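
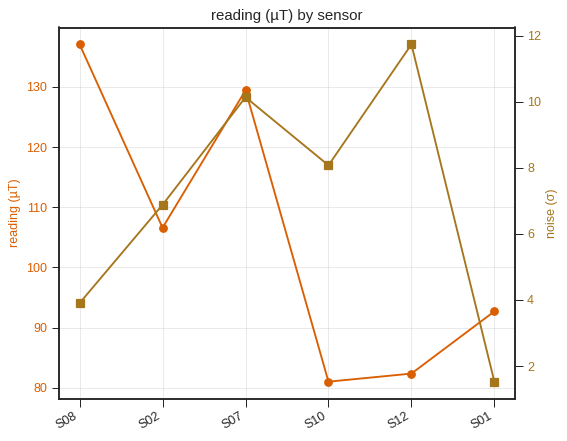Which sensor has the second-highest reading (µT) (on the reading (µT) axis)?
S07

Top 3 (on the reading (µT) axis): S08 ≈ 135, S07 ≈ 130, S02 ≈ 105.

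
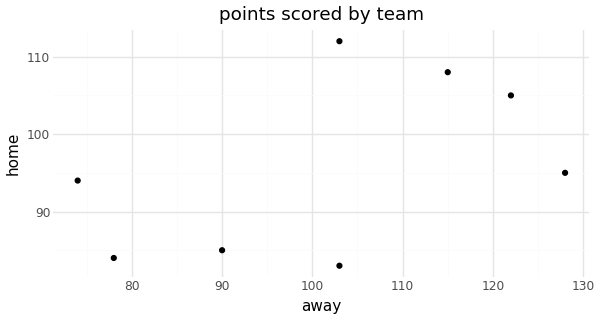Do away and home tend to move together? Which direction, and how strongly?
positive, moderate

Points are positively correlated; moderate (|r| ≈ 0.5).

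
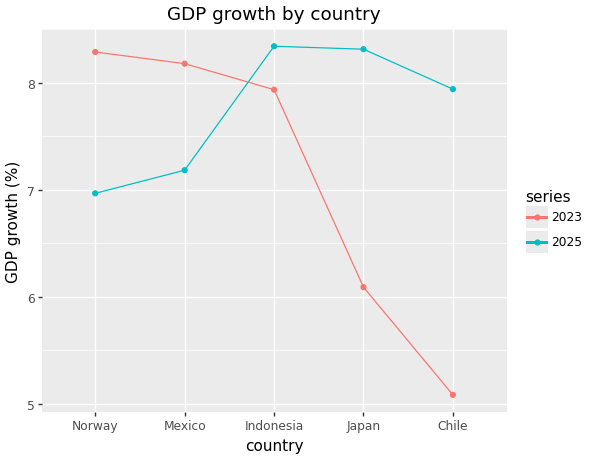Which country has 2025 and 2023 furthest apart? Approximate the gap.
Chile: 2025 ≈ 8.0, 2023 ≈ 5.0 → gap ≈ 3.0. Next-largest (Japan) is only ≈ 2.5.

Chile, ≈ 3.0 %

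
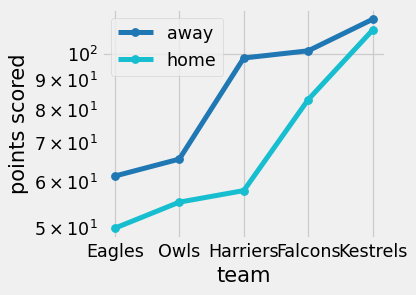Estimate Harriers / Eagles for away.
Harriers ≈ 100, Eagles ≈ 60; 100/60 ≈ 1.67.

≈ 1.67×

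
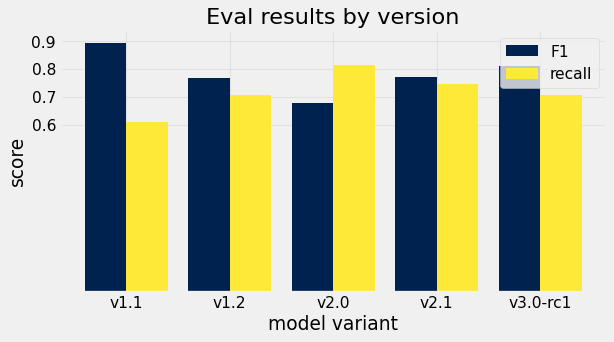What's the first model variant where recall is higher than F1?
v1.2: recall ≈ 0.7 vs F1 ≈ 0.8 (not yet); v2.0: recall ≈ 0.8 vs F1 ≈ 0.7 (first crossover).

v2.0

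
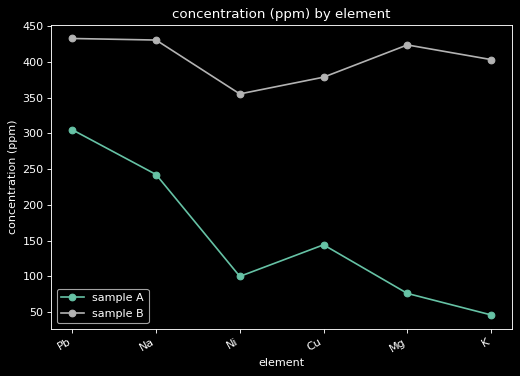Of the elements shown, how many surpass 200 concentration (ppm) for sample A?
Above 200: Pb, Na.

2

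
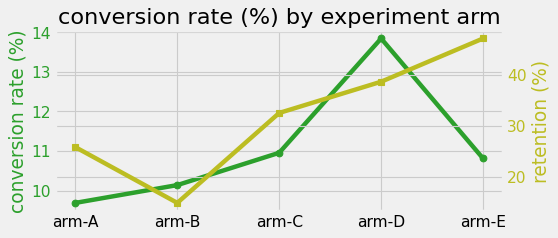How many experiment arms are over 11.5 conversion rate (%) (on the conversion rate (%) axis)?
Above 11.5: arm-D.

1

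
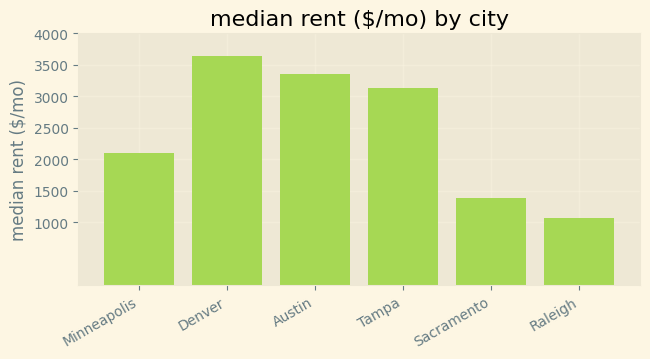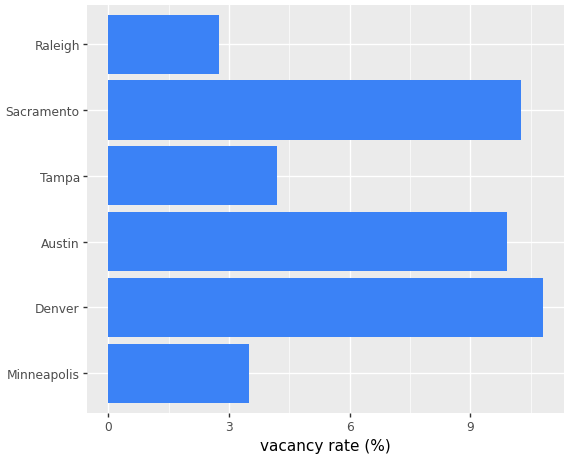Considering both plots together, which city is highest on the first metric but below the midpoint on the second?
Chart 2 median vacancy rate (%) ≈ 7; below-median cities: Minneapolis, Tampa, Raleigh. Among those, Tampa has the highest median rent ($/mo) (≈ 3000).

Tampa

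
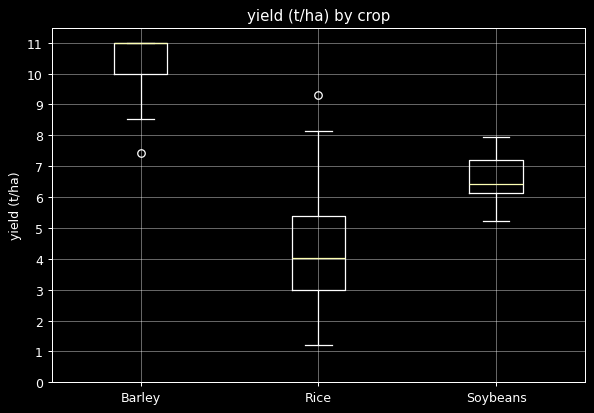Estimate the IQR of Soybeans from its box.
≈ 1

Q3 ≈ 7, Q1 ≈ 6; IQR ≈ 1.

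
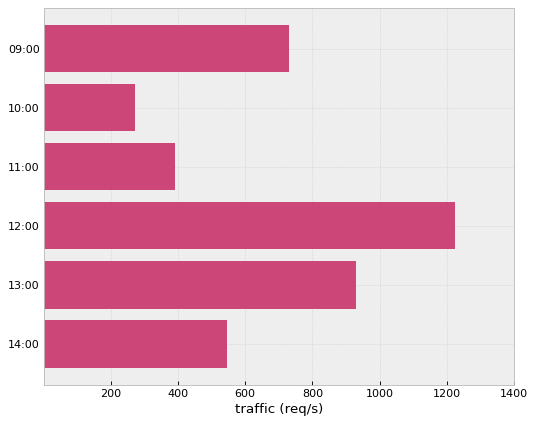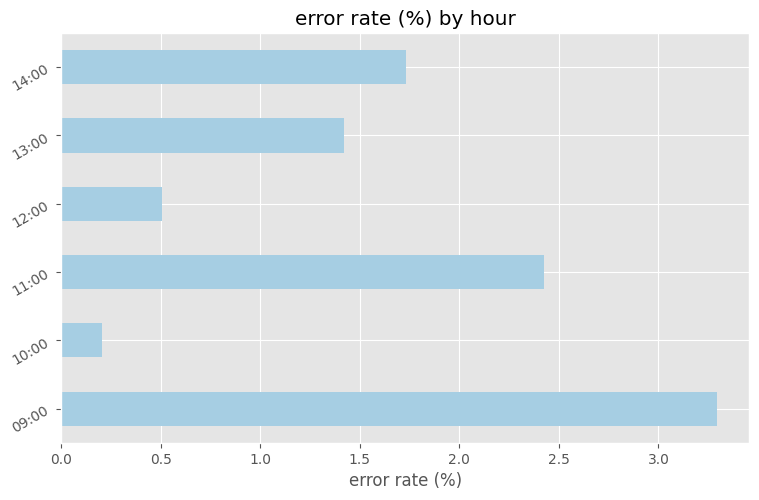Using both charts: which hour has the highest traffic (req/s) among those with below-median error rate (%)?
Chart 2 median error rate (%) ≈ 1.5; below-median hours: 10:00, 12:00, 13:00. Among those, 12:00 has the highest traffic (req/s) (≈ 1200).

12:00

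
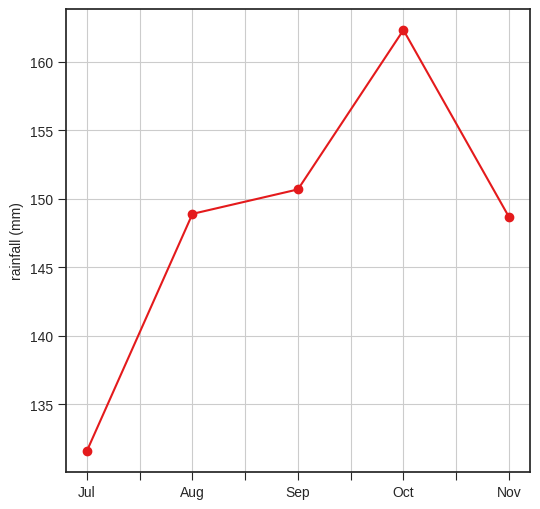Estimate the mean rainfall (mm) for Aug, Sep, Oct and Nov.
≈ 152

(150 + 150 + 160 + 150) / 4 ≈ 152.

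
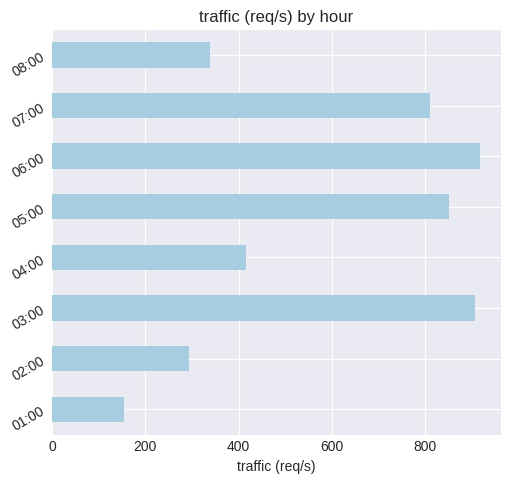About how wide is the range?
≈ 700

Max 06:00 ≈ 900, min 01:00 ≈ 200; range ≈ 700.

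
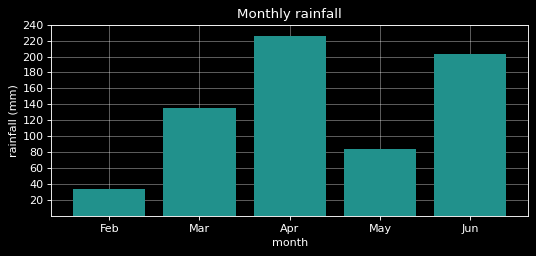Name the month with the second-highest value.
Top 3: Apr ≈ 220, Jun ≈ 200, Mar ≈ 140.

Jun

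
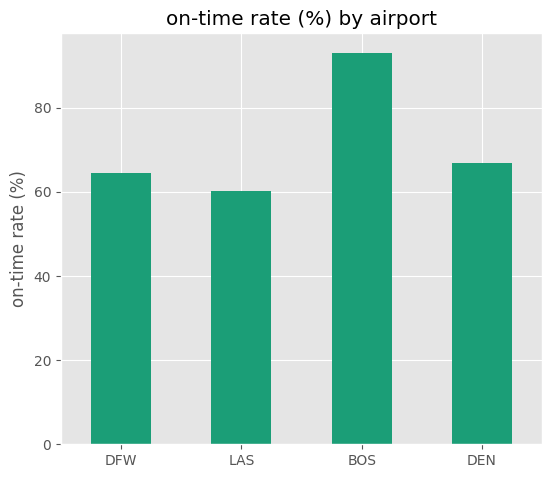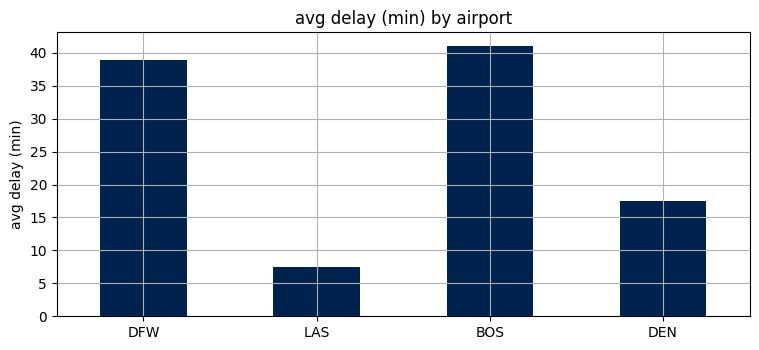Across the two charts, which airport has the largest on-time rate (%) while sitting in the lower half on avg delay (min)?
Chart 2 median avg delay (min) ≈ 30; below-median airports: LAS, DEN. Among those, DEN has the highest on-time rate (%) (≈ 70).

DEN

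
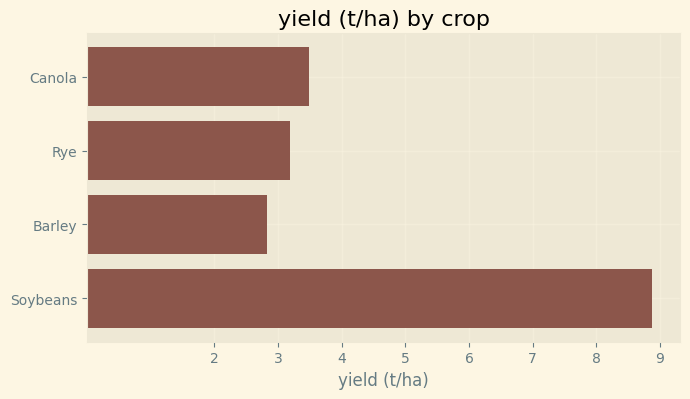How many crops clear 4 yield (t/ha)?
Above 4: Soybeans.

1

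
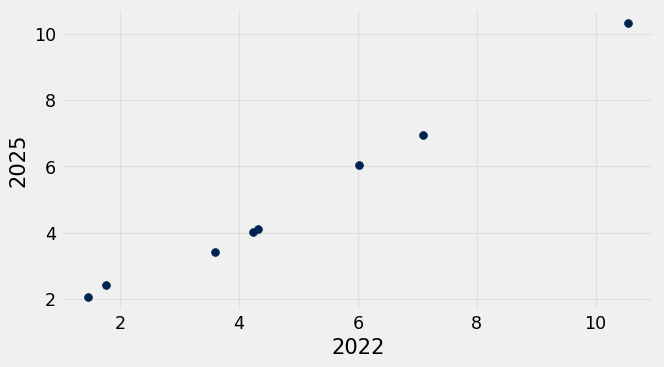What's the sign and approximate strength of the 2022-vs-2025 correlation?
Points are positively correlated; strong (|r| ≈ 1.0).

positive, strong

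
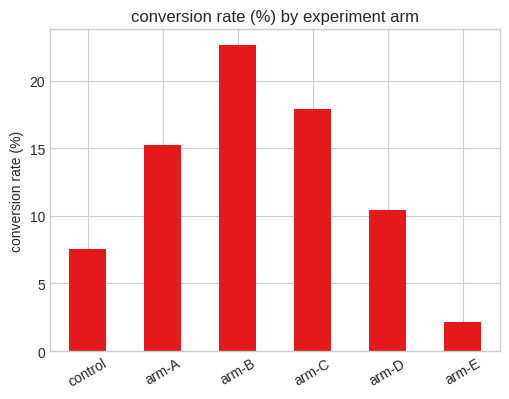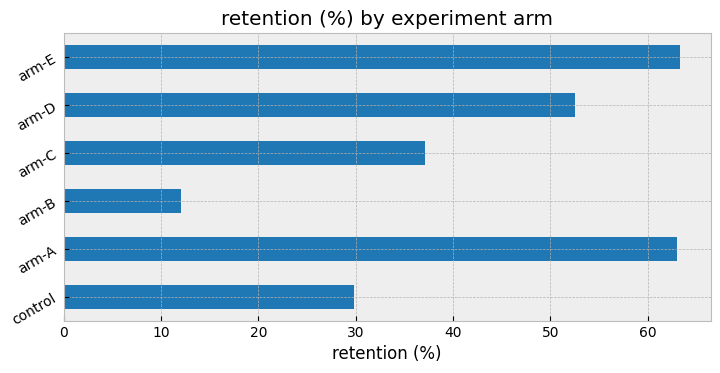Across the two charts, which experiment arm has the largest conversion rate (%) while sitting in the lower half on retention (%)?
arm-B

Chart 2 median retention (%) ≈ 40; below-median experiment arms: control, arm-B, arm-C. Among those, arm-B has the highest conversion rate (%) (≈ 25).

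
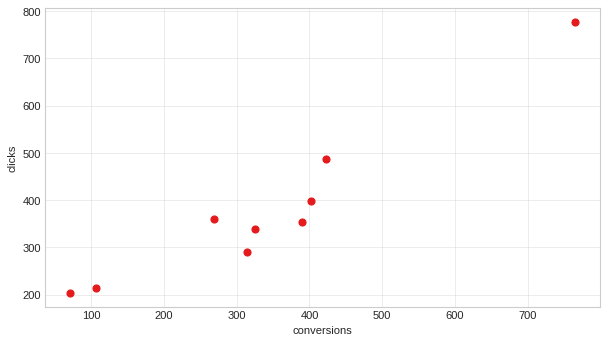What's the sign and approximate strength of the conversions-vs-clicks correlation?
Points are positively correlated; strong (|r| ≈ 1.0).

positive, strong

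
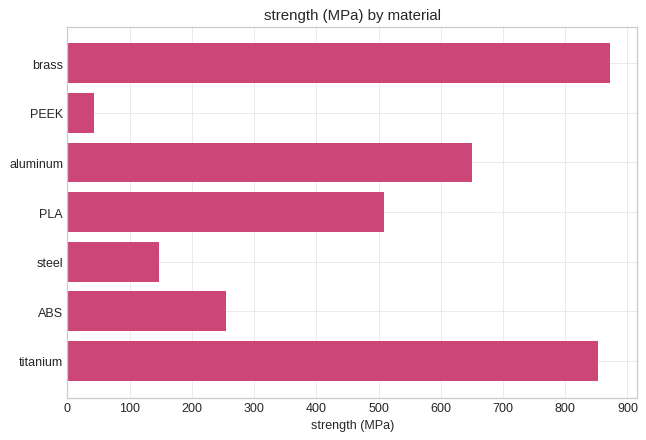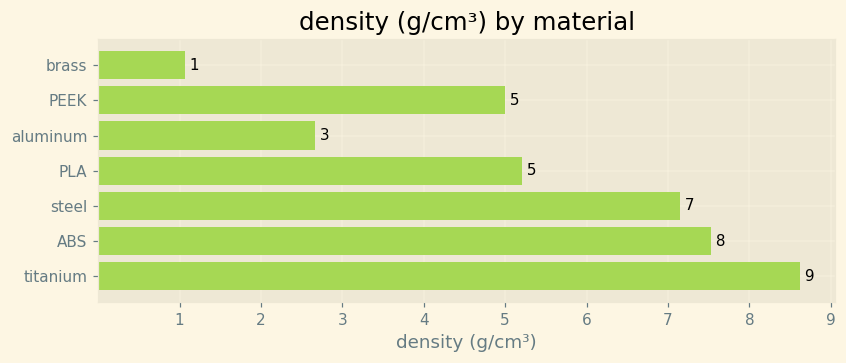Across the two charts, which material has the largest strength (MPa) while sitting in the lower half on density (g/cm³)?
brass

Chart 2 median density (g/cm³) ≈ 5; below-median materials: brass, PEEK, aluminum. Among those, brass has the highest strength (MPa) (≈ 900).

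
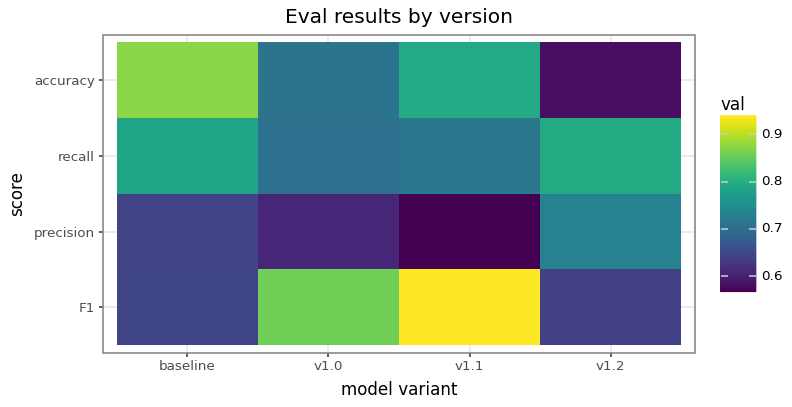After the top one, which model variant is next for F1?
Top 3 for F1: v1.1 ≈ 0.95, v1.0 ≈ 0.85, baseline ≈ 0.65.

v1.0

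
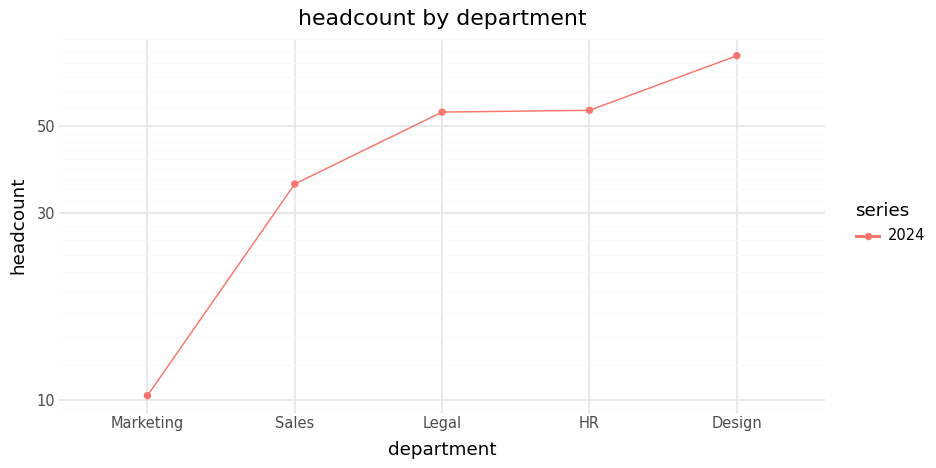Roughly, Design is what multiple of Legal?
≈ 1.6×

Design ≈ 80, Legal ≈ 50; 80/50 ≈ 1.6.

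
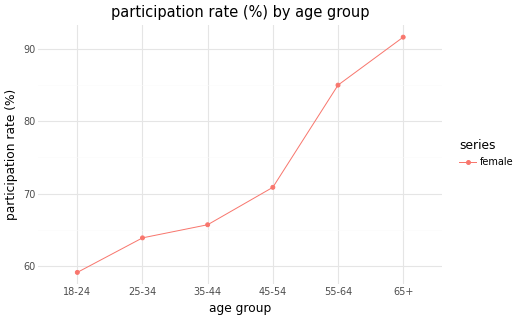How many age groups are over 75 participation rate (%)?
2

Above 75: 55-64, 65+.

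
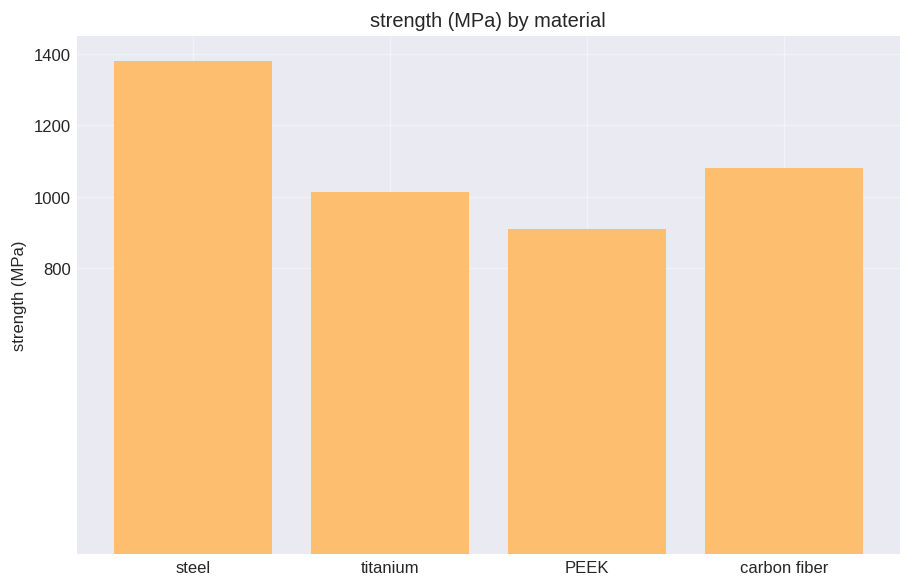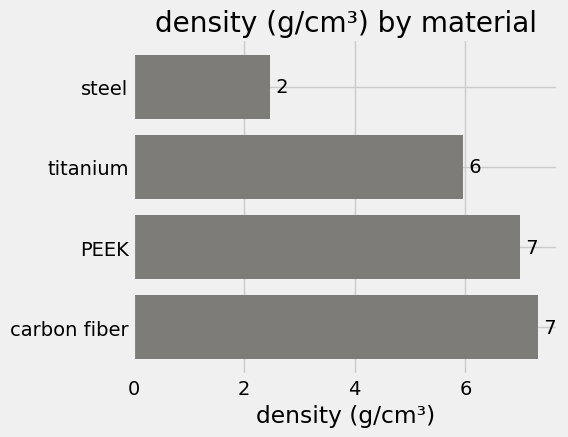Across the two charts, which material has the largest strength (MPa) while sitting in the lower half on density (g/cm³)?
steel

Chart 2 median density (g/cm³) ≈ 6; below-median materials: steel, titanium. Among those, steel has the highest strength (MPa) (≈ 1400).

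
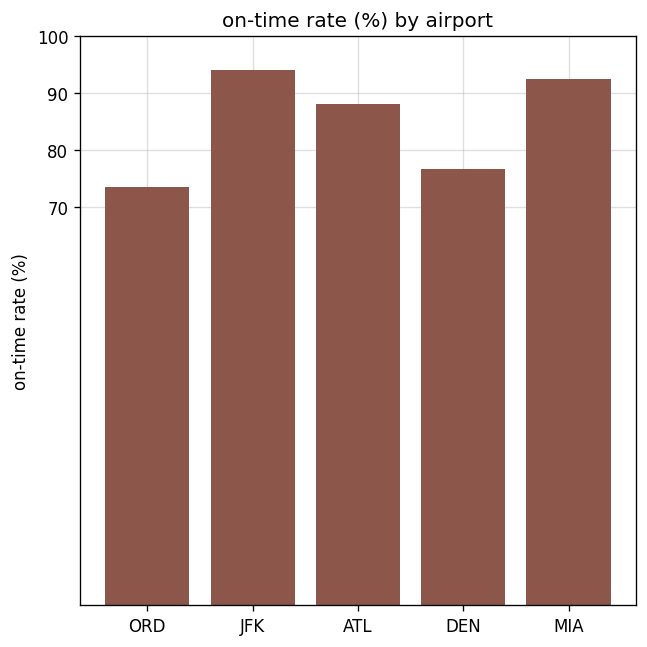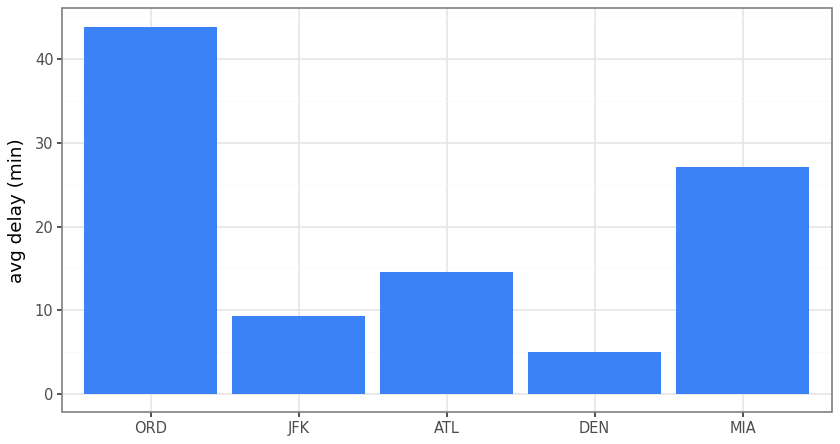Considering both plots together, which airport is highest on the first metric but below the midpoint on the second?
JFK

Chart 2 median avg delay (min) ≈ 15; below-median airports: JFK, DEN. Among those, JFK has the highest on-time rate (%) (≈ 90).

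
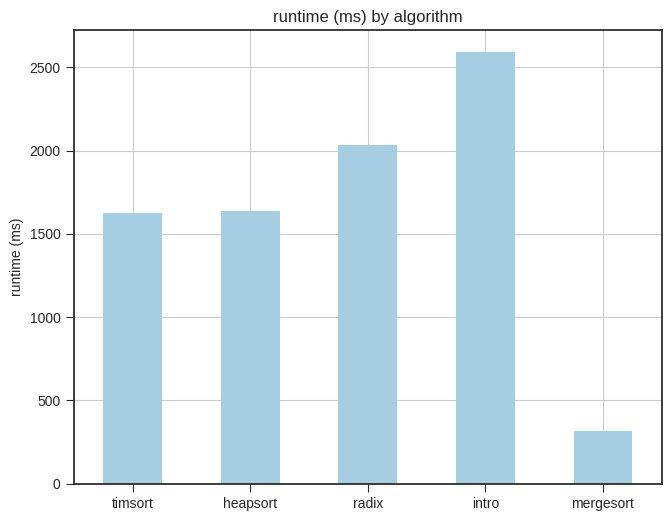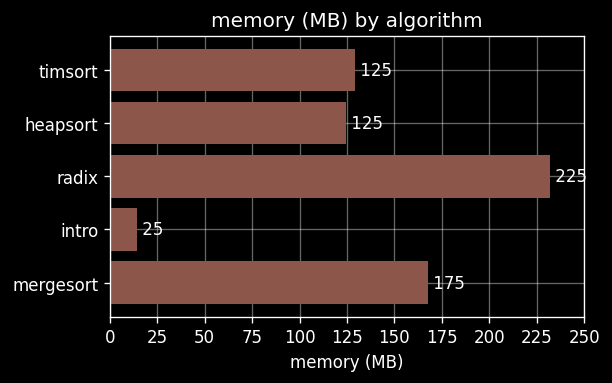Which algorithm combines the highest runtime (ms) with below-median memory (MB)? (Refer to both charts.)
intro

Chart 2 median memory (MB) ≈ 125; below-median algorithms: heapsort, intro. Among those, intro has the highest runtime (ms) (≈ 2500).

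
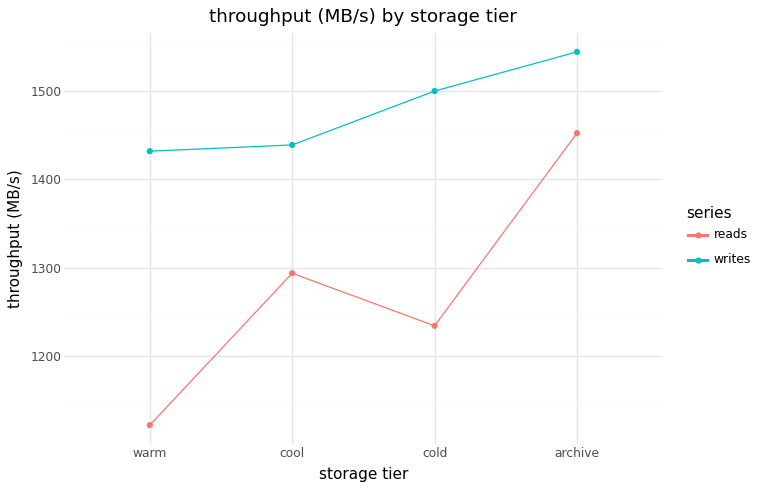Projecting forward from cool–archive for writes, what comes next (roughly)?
Last three: 1450, 1500, 1550 → slope ≈ 50/step → next ≈ 1600.

≈ 1600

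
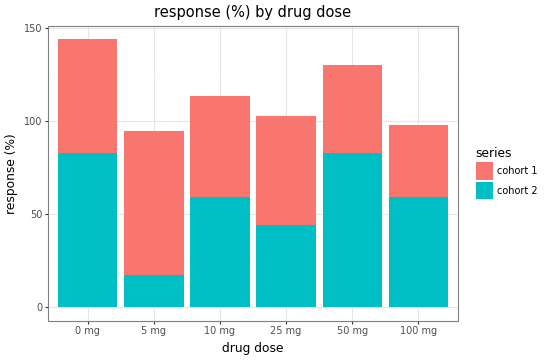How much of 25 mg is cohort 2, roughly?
≈ 40

cohort 2 top ≈ 40, bottom ≈ 0; segment ≈ 40.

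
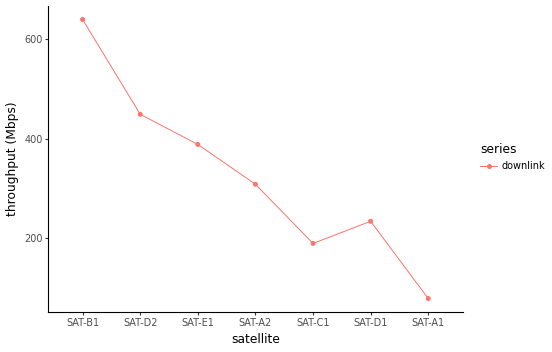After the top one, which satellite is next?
Top 3: SAT-B1 ≈ 650, SAT-D2 ≈ 450, SAT-E1 ≈ 400.

SAT-D2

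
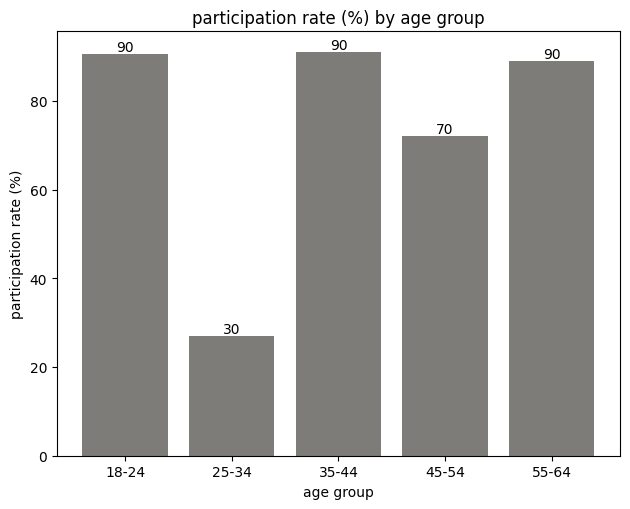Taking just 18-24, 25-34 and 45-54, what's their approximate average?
(90 + 30 + 70) / 3 ≈ 63.

≈ 63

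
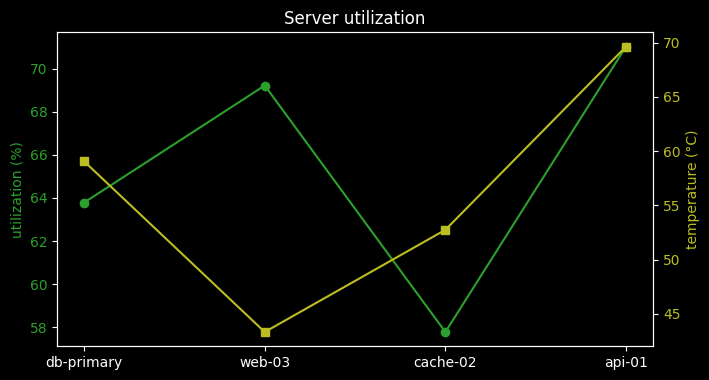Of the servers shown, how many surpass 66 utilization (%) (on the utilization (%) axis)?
2

Above 66: web-03, api-01.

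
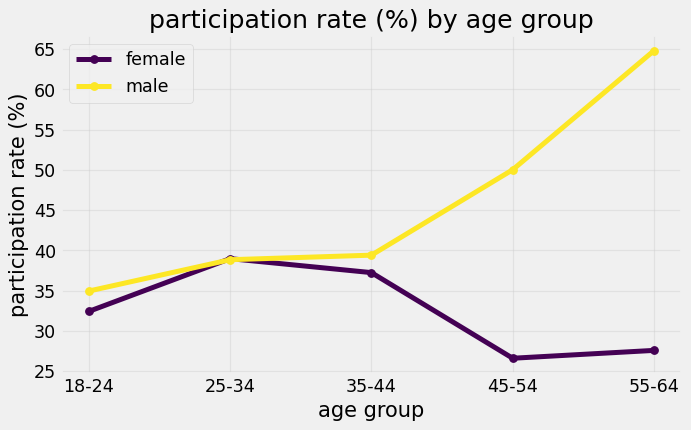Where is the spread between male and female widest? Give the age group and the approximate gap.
55-64, ≈ 35 %

55-64: male ≈ 65, female ≈ 30 → gap ≈ 35. Next-largest (45-54) is only ≈ 25.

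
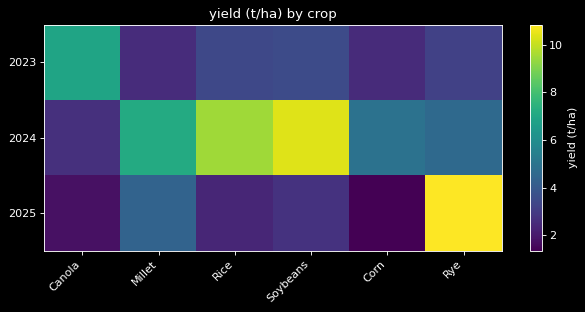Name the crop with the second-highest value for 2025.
Millet

Top 3 for 2025: Rye ≈ 11, Millet ≈ 4, Soybeans ≈ 3.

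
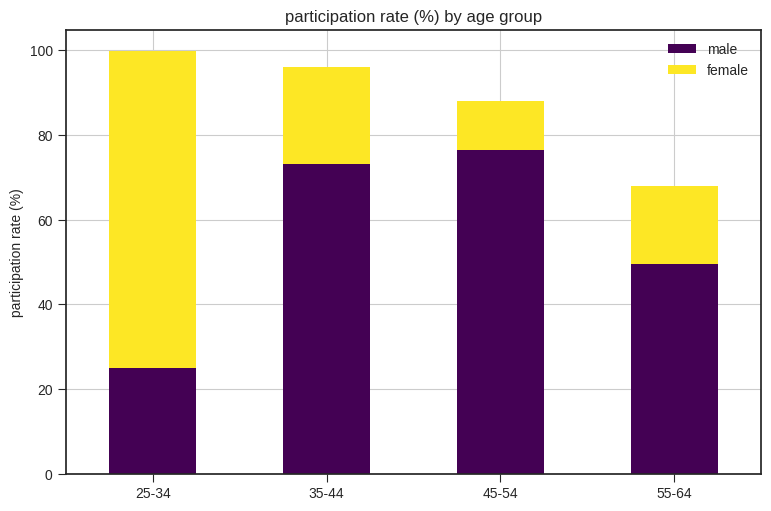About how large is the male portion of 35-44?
male top ≈ 70, bottom ≈ 0; segment ≈ 70.

≈ 70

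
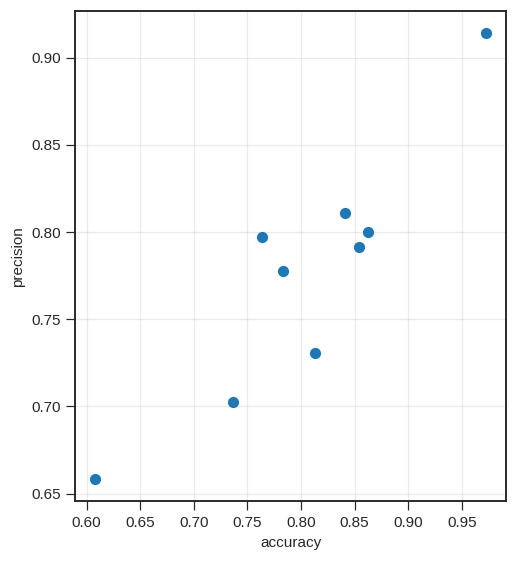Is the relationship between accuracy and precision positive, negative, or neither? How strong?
positive, strong

Points are positively correlated; strong (|r| ≈ 0.9).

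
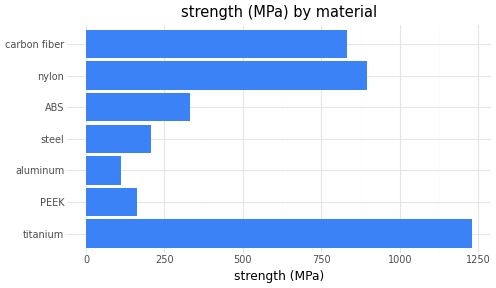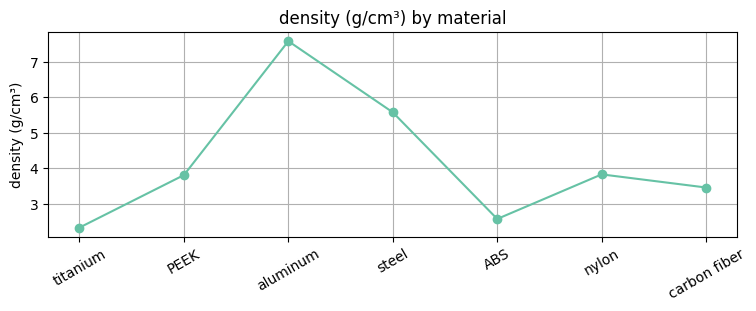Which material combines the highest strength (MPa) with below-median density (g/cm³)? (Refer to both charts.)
titanium

Chart 2 median density (g/cm³) ≈ 4; below-median materials: titanium, ABS, carbon fiber. Among those, titanium has the highest strength (MPa) (≈ 1200).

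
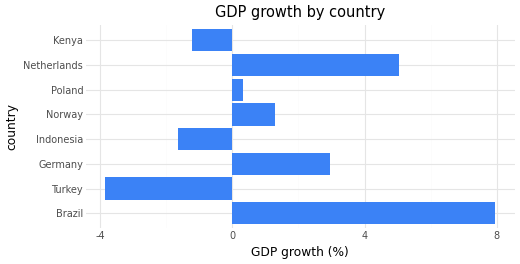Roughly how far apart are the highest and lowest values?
≈ 12

Max Brazil ≈ 8, min Turkey ≈ -4; range ≈ 12.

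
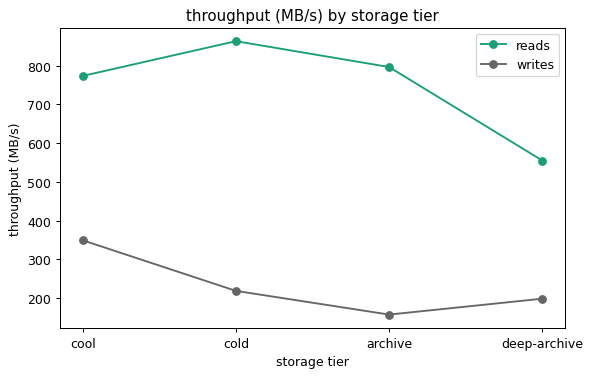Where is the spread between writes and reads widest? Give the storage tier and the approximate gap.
cold, ≈ 700 MB/s

cold: writes ≈ 200, reads ≈ 900 → gap ≈ 700. Next-largest (archive) is only ≈ 600.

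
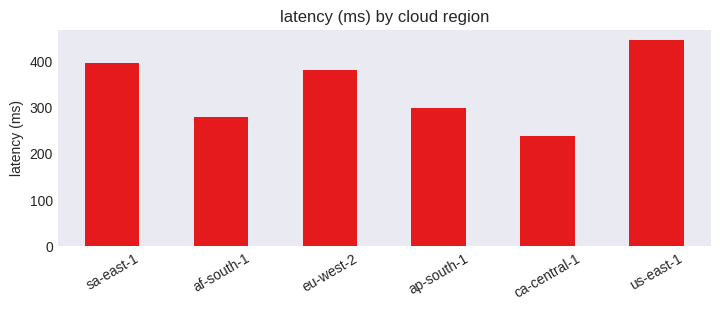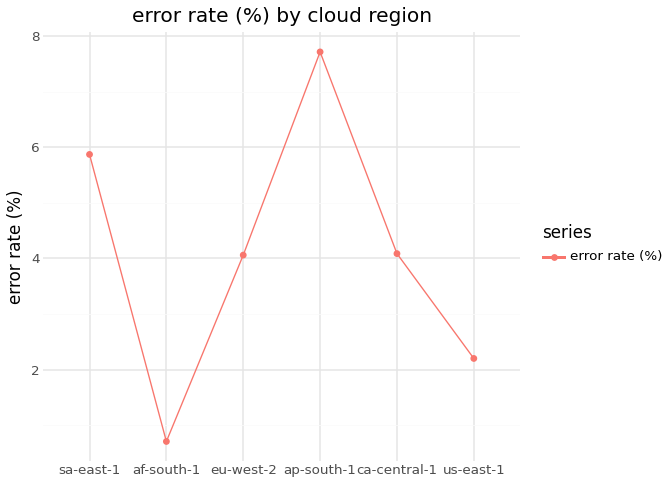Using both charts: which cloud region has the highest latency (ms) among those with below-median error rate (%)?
us-east-1

Chart 2 median error rate (%) ≈ 4; below-median cloud regions: af-south-1, eu-west-2, us-east-1. Among those, us-east-1 has the highest latency (ms) (≈ 450).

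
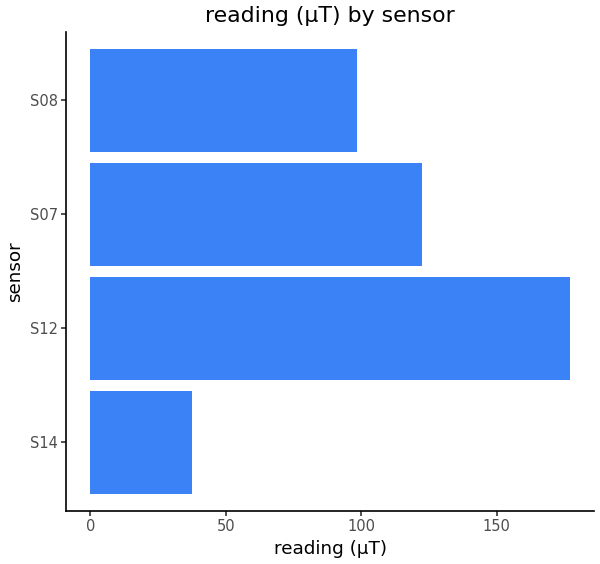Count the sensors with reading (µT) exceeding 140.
1

Above 140: S12.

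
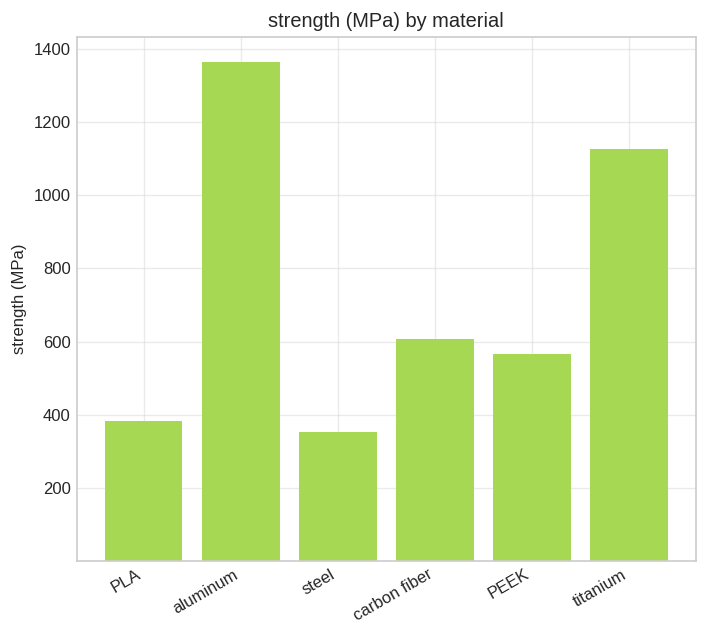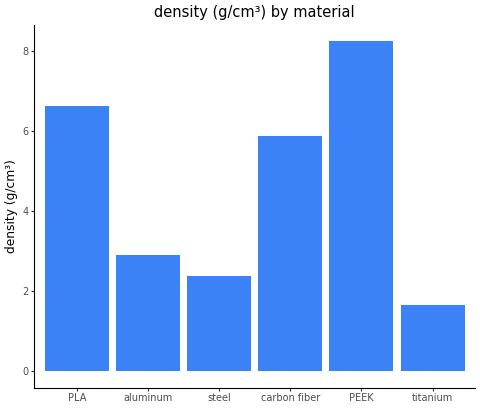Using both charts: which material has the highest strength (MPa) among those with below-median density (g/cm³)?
aluminum

Chart 2 median density (g/cm³) ≈ 4; below-median materials: aluminum, steel, titanium. Among those, aluminum has the highest strength (MPa) (≈ 1400).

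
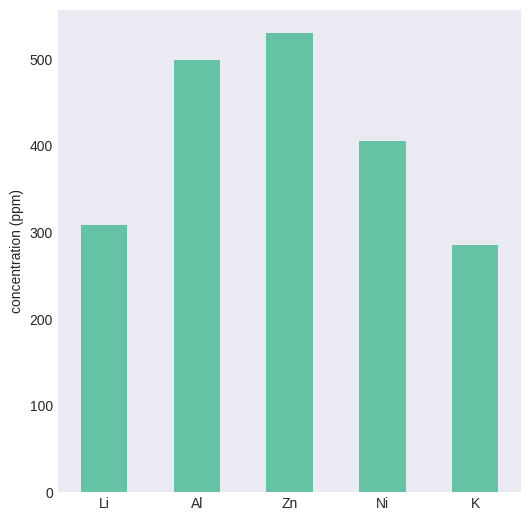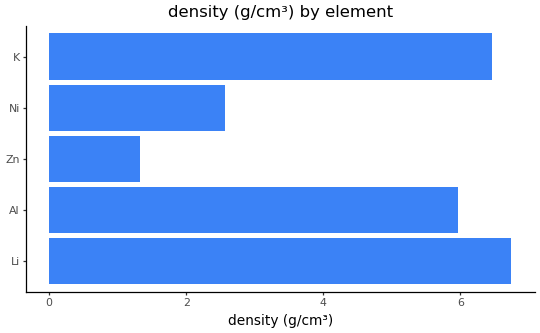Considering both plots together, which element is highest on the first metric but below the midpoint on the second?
Chart 2 median density (g/cm³) ≈ 6; below-median elements: Zn, Ni. Among those, Zn has the highest concentration (ppm) (≈ 550).

Zn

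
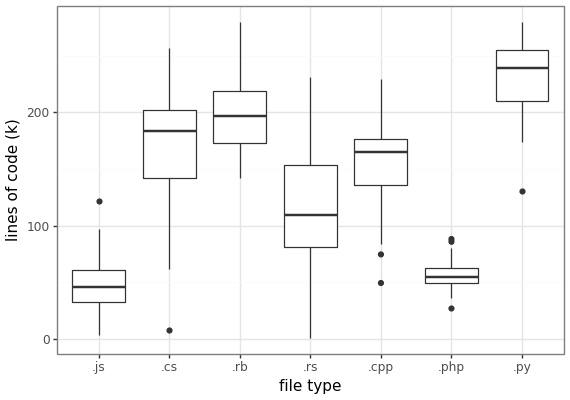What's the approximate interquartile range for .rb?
Q3 ≈ 220, Q1 ≈ 180; IQR ≈ 40.

≈ 40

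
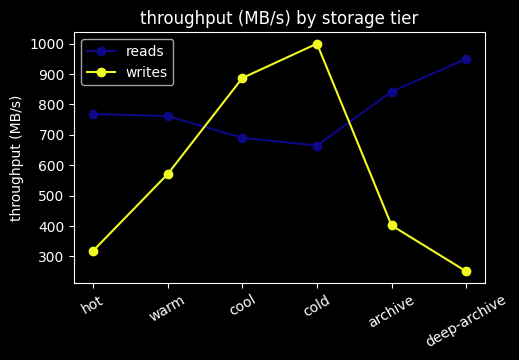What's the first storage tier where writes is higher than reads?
cool

warm: writes ≈ 600 vs reads ≈ 800 (not yet); cool: writes ≈ 900 vs reads ≈ 700 (first crossover).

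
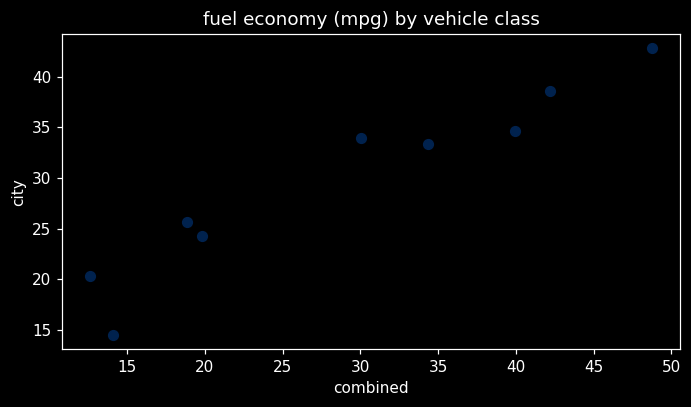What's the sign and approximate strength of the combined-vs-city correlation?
positive, strong

Points are positively correlated; strong (|r| ≈ 1.0).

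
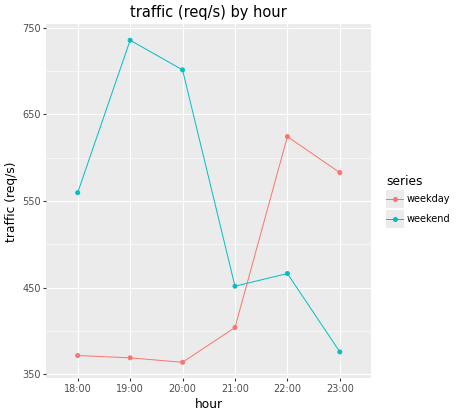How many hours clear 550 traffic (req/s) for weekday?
Above 550: 22:00, 23:00.

2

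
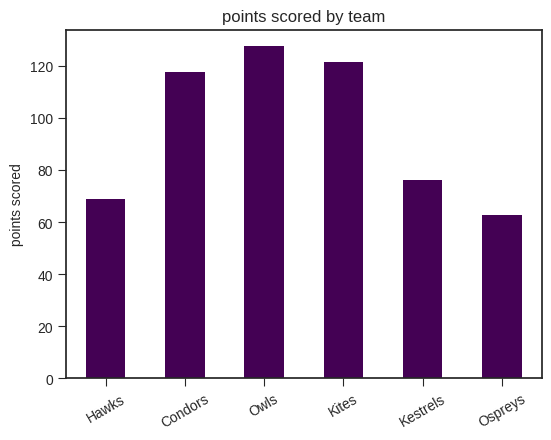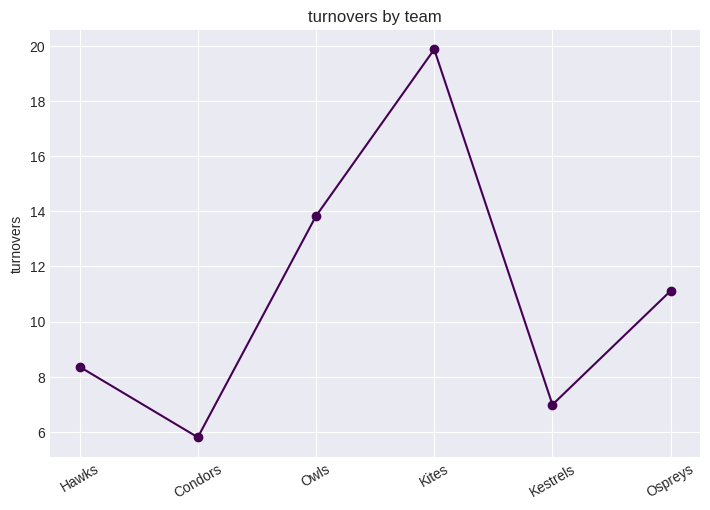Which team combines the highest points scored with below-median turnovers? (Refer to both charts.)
Condors

Chart 2 median turnovers ≈ 10; below-median teams: Hawks, Condors, Kestrels. Among those, Condors has the highest points scored (≈ 120).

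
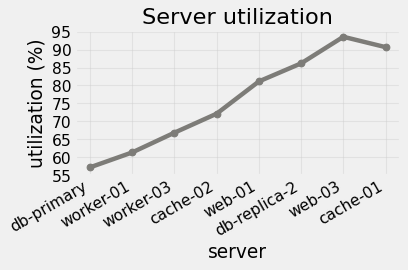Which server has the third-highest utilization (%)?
Top 4: web-03 ≈ 95, cache-01 ≈ 90, db-replica-2 ≈ 85, web-01 ≈ 80.

db-replica-2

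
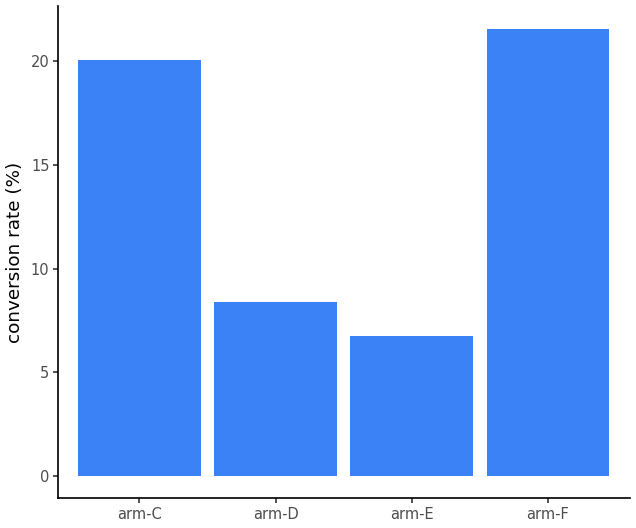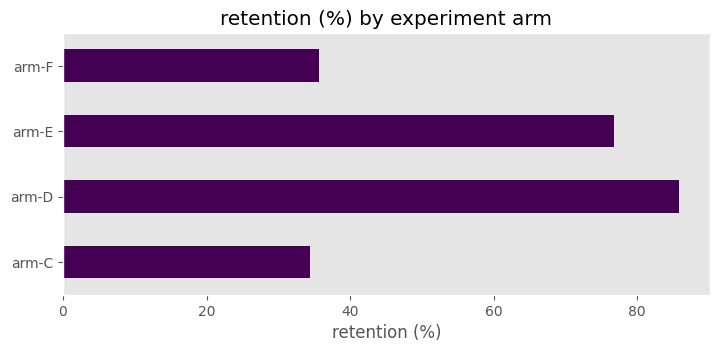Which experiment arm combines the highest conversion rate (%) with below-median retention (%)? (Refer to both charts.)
Chart 2 median retention (%) ≈ 60; below-median experiment arms: arm-C, arm-F. Among those, arm-F has the highest conversion rate (%) (≈ 22).

arm-F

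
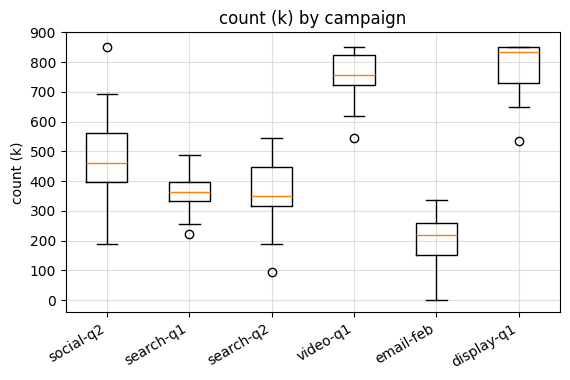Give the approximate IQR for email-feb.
≈ 100

Q3 ≈ 300, Q1 ≈ 200; IQR ≈ 100.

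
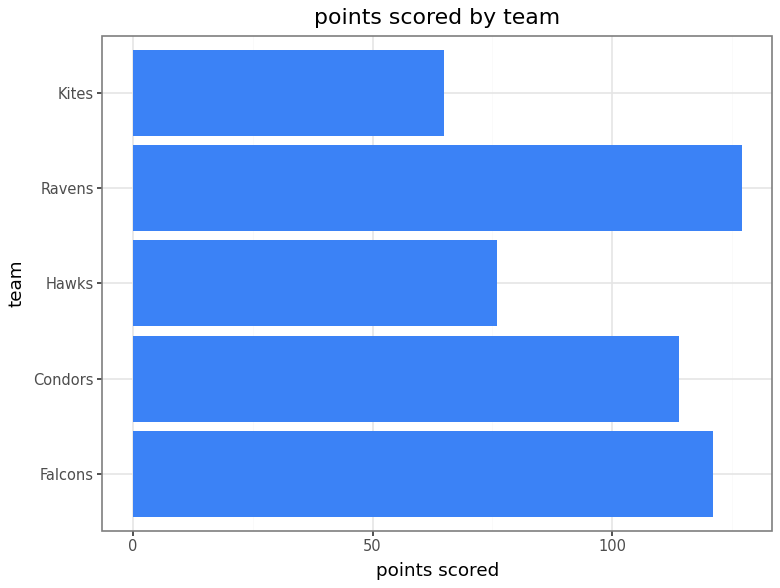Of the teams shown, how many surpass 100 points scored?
3

Above 100: Falcons, Condors, Ravens.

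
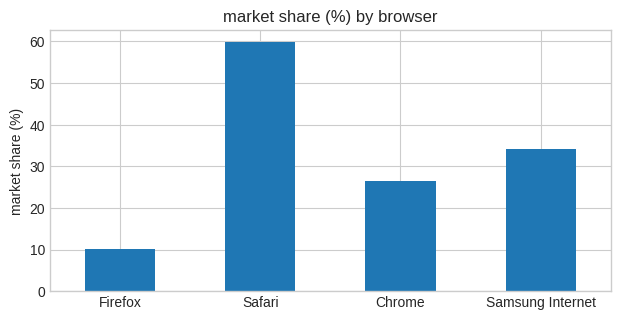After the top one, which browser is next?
Samsung Internet

Top 3: Safari ≈ 60, Samsung Internet ≈ 35, Chrome ≈ 25.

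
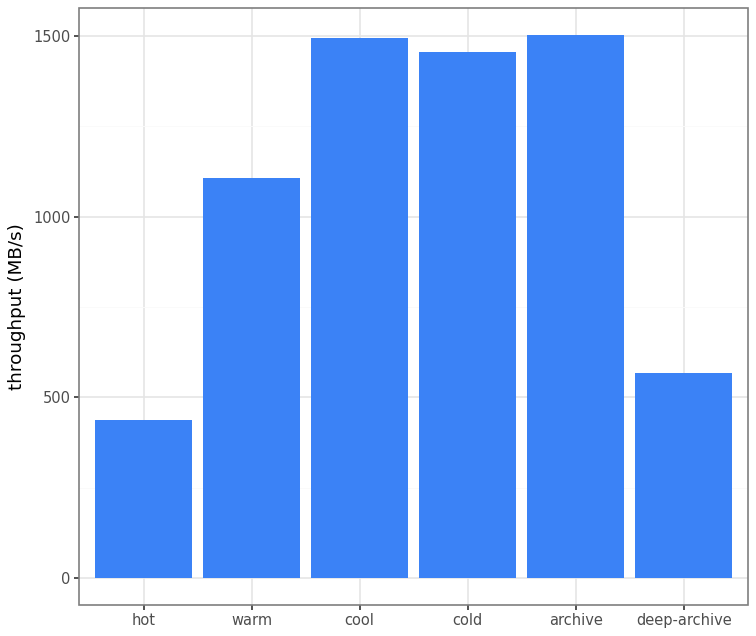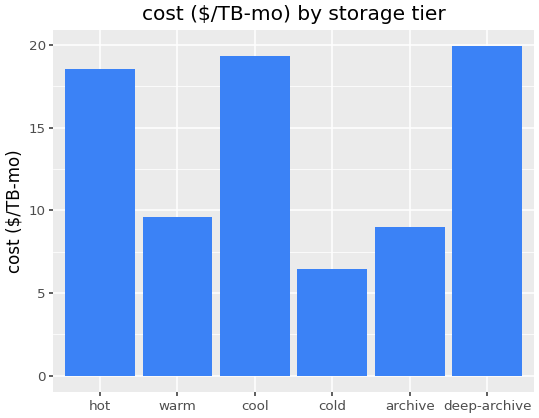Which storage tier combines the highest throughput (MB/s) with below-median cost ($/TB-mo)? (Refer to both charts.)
Chart 2 median cost ($/TB-mo) ≈ 14; below-median storage tiers: warm, cold, archive. Among those, archive has the highest throughput (MB/s) (≈ 1600).

archive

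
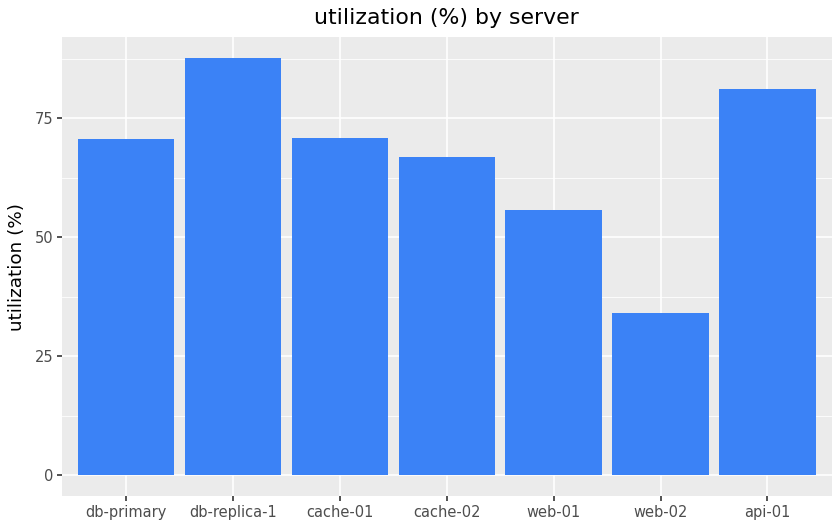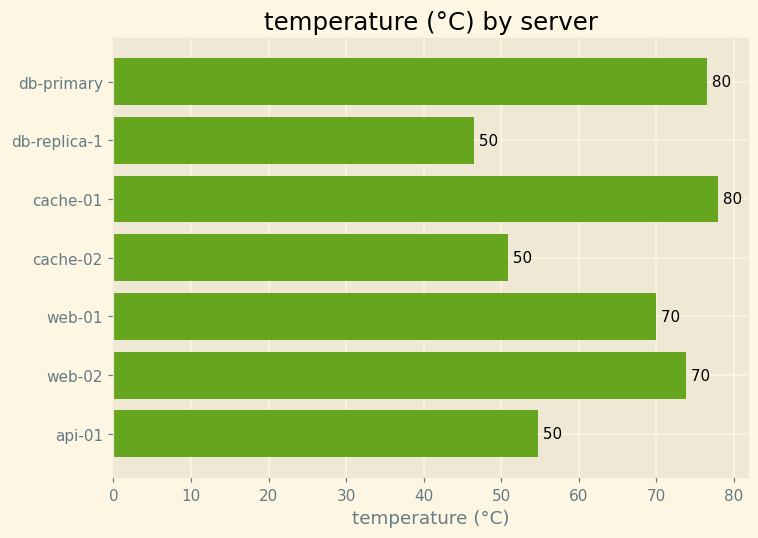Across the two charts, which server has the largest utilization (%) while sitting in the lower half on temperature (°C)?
db-replica-1

Chart 2 median temperature (°C) ≈ 70; below-median servers: db-replica-1, cache-02, api-01. Among those, db-replica-1 has the highest utilization (%) (≈ 90).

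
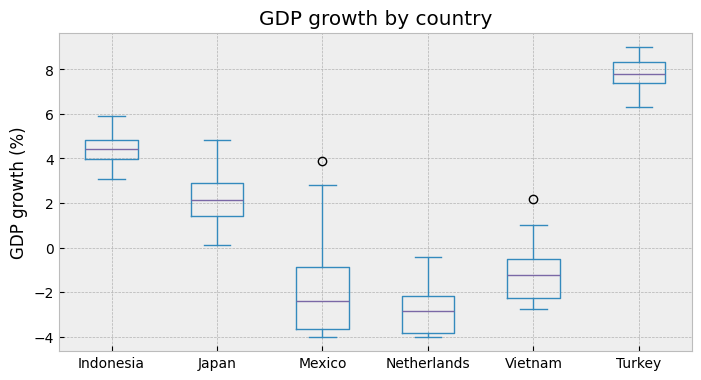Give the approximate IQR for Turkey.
≈ 1

Q3 ≈ 8, Q1 ≈ 7; IQR ≈ 1.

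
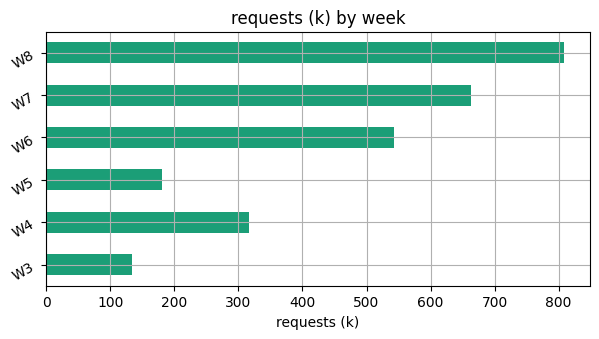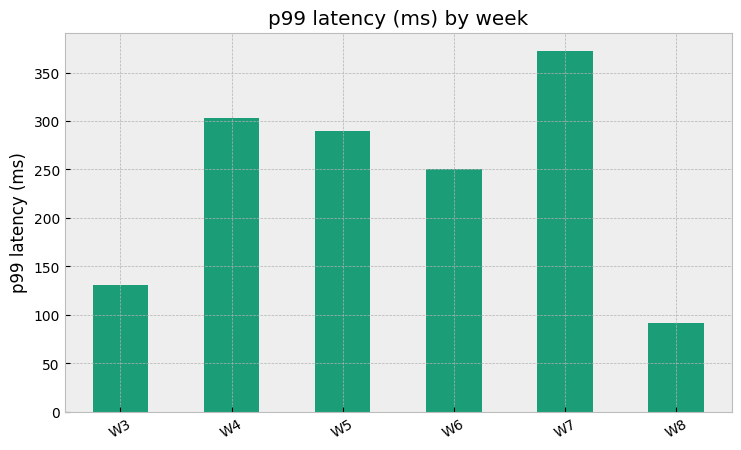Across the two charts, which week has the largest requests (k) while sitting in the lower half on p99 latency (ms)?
W8

Chart 2 median p99 latency (ms) ≈ 250; below-median weeks: W3, W6, W8. Among those, W8 has the highest requests (k) (≈ 800).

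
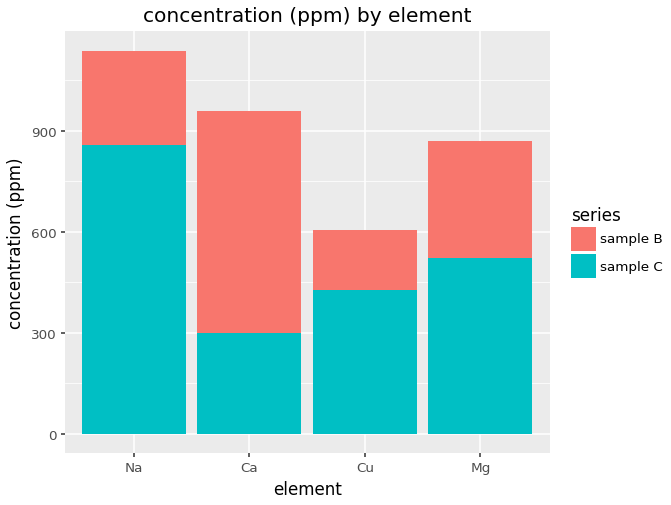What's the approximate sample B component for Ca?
sample B top ≈ 1000, bottom ≈ 300; segment ≈ 700.

≈ 700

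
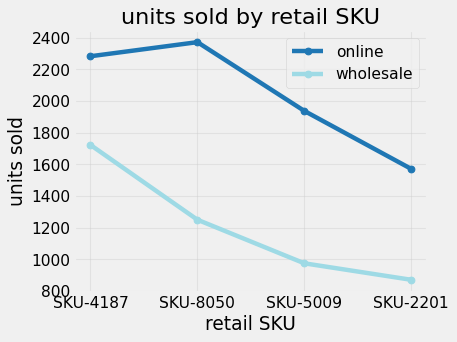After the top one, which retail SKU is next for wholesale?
Top 3 for wholesale: SKU-4187 ≈ 1800, SKU-8050 ≈ 1200, SKU-5009 ≈ 1000.

SKU-8050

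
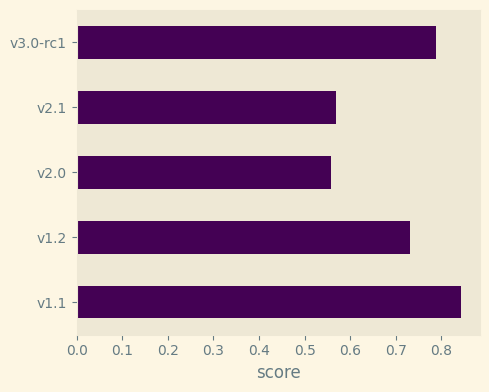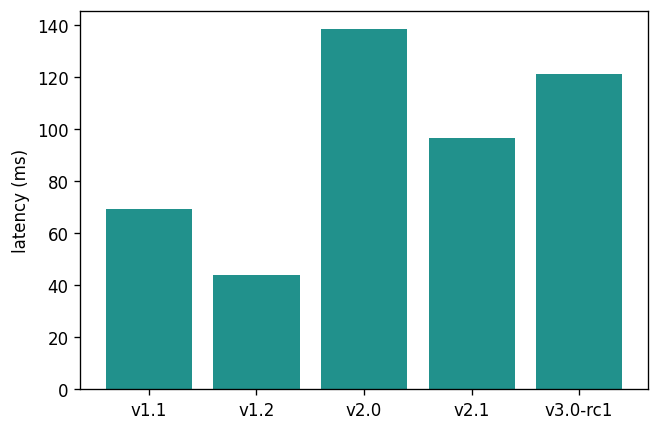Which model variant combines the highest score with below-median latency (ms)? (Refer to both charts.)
Chart 2 median latency (ms) ≈ 100; below-median model variants: v1.1, v1.2. Among those, v1.1 has the highest score (≈ 0.8).

v1.1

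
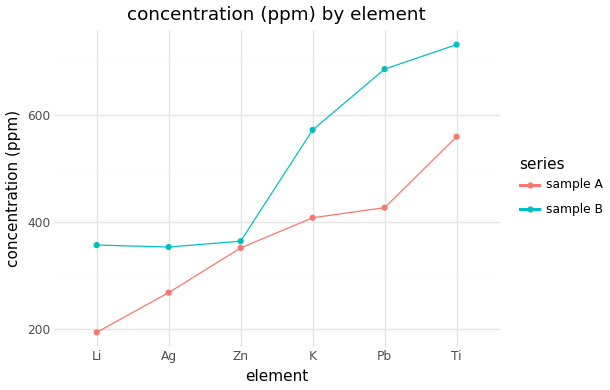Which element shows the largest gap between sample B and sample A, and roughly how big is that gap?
Pb, ≈ 250 ppm

Pb: sample B ≈ 700, sample A ≈ 450 → gap ≈ 250. Next-largest (Ti) is only ≈ 200.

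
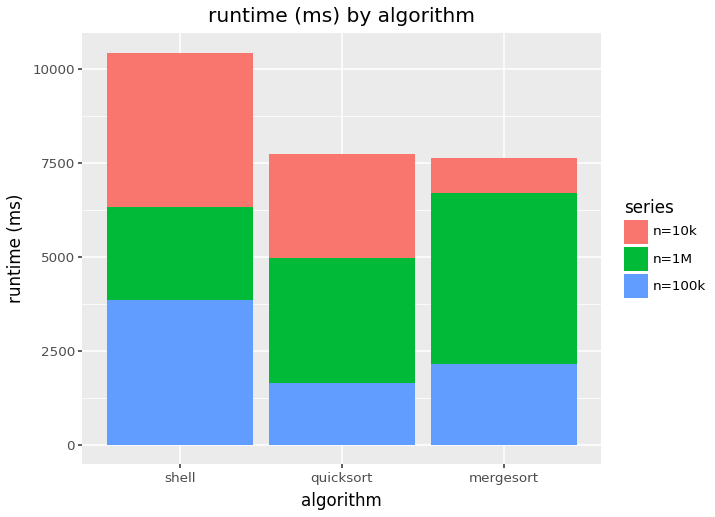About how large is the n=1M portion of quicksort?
n=1M top ≈ 5000, bottom ≈ 2000; segment ≈ 3000.

≈ 3000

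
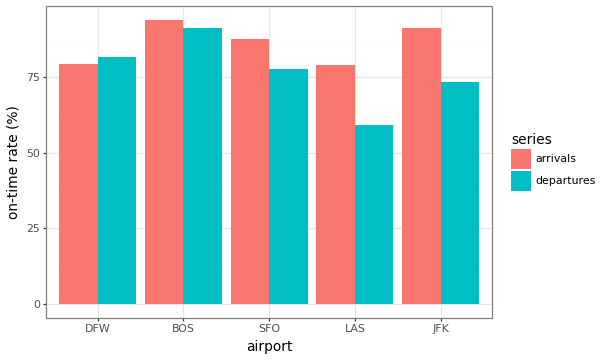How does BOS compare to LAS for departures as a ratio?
≈ 1.5×

BOS ≈ 90, LAS ≈ 60; 90/60 ≈ 1.5.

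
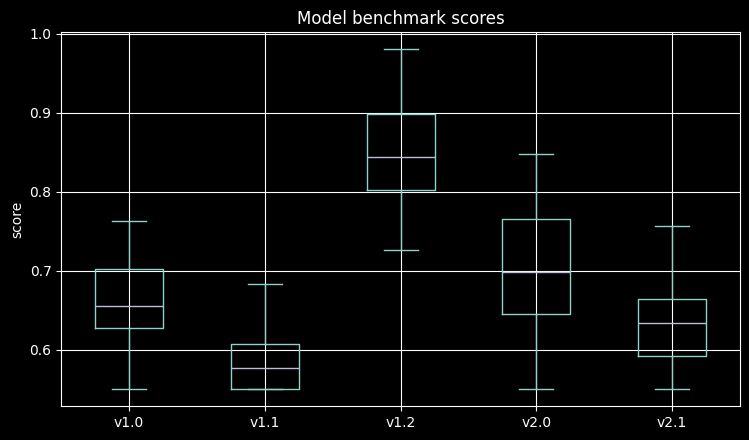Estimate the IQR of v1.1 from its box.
≈ 0.05

Q3 ≈ 0.60, Q1 ≈ 0.55; IQR ≈ 0.05.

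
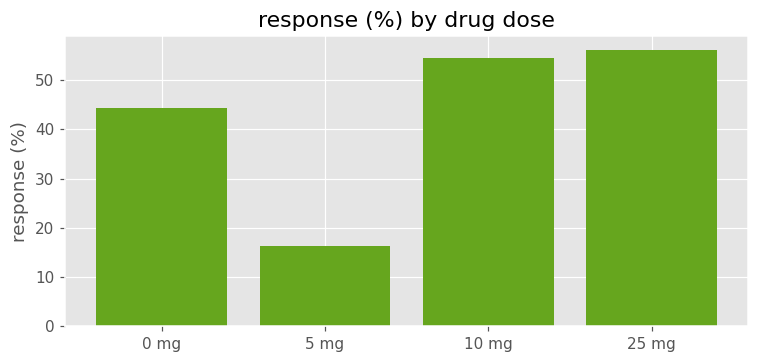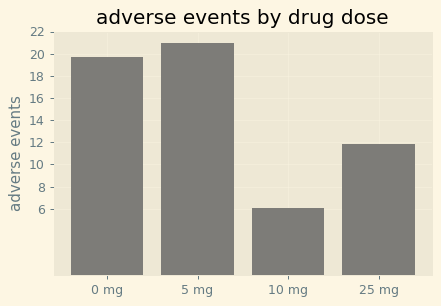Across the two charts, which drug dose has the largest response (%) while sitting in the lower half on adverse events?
25 mg

Chart 2 median adverse events ≈ 16; below-median drug doses: 10 mg, 25 mg. Among those, 25 mg has the highest response (%) (≈ 60).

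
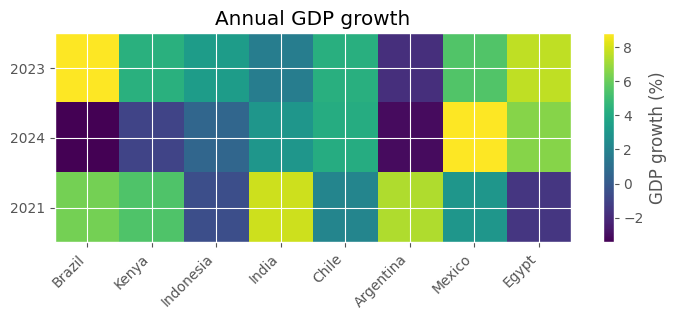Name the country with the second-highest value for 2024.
Top 3 for 2024: Mexico ≈ 8, Egypt ≈ 6, Chile ≈ 4.

Egypt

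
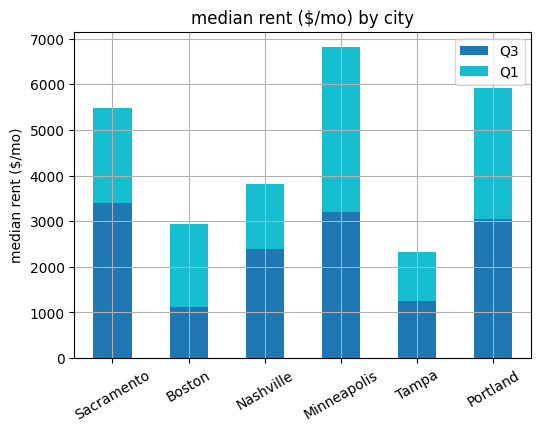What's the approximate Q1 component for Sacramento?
≈ 2000

Q1 top ≈ 5000, bottom ≈ 3000; segment ≈ 2000.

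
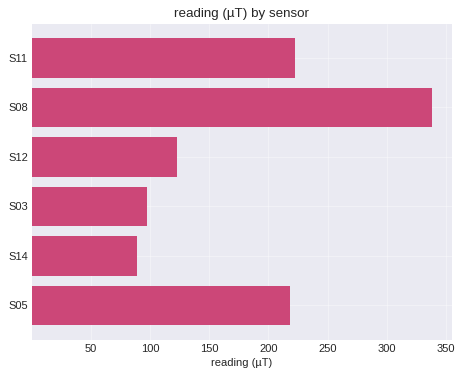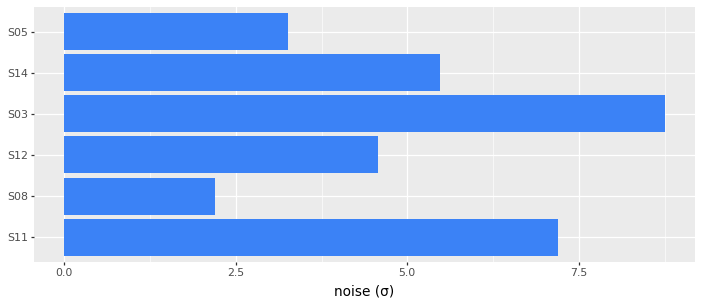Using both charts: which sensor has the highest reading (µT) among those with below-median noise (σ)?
Chart 2 median noise (σ) ≈ 5; below-median sensors: S08, S12, S05. Among those, S08 has the highest reading (µT) (≈ 350).

S08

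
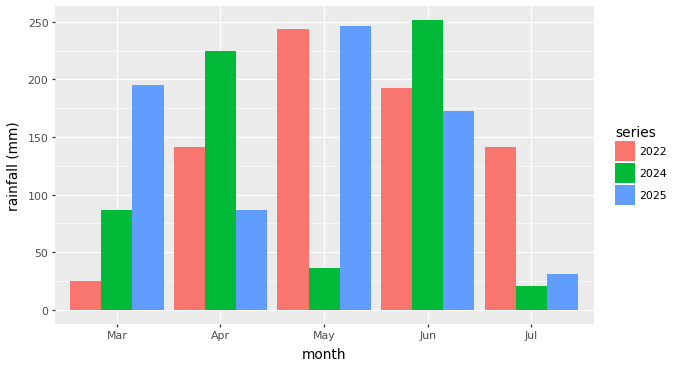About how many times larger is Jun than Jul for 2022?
≈ 1.33×

Jun ≈ 200, Jul ≈ 150; 200/150 ≈ 1.33.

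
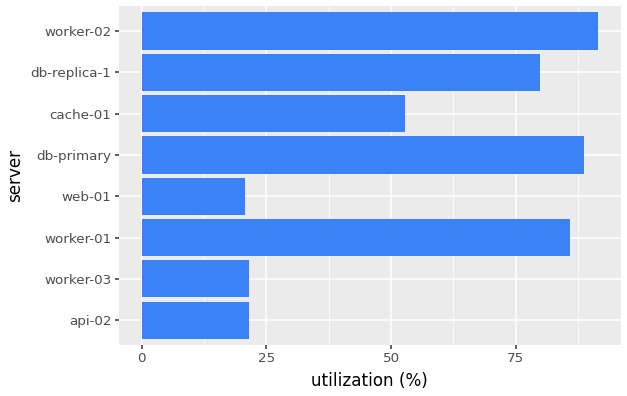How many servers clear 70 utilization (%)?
Above 70: worker-01, db-primary, db-replica-1, worker-02.

4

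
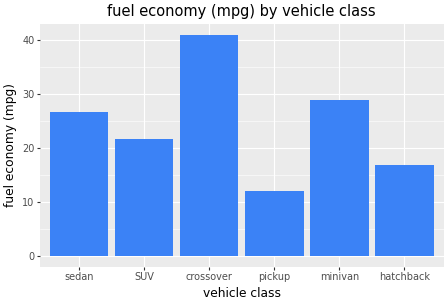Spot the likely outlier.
crossover ≈ 40; the rest sit between ≈ 10 and ≈ 30.

crossover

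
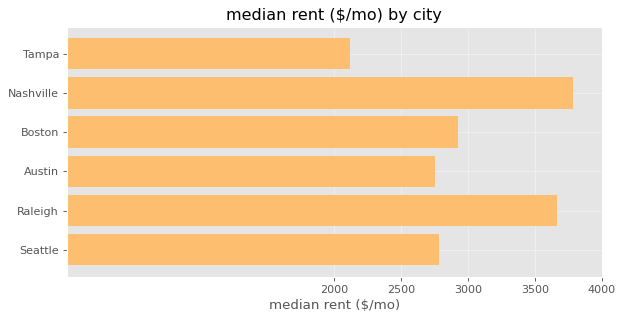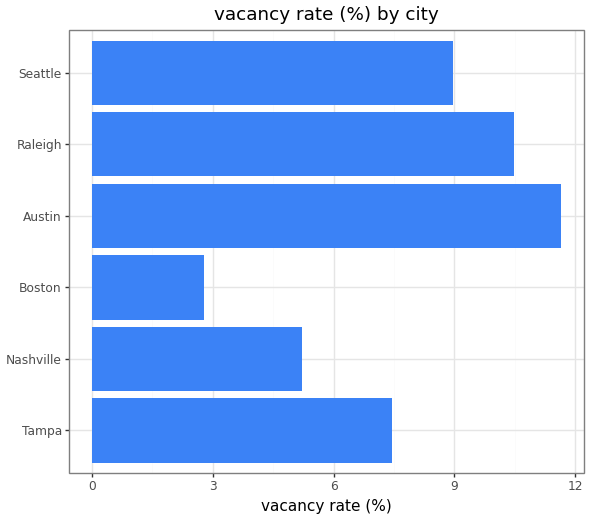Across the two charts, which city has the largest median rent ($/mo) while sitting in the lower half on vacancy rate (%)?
Chart 2 median vacancy rate (%) ≈ 8; below-median cities: Tampa, Nashville, Boston. Among those, Nashville has the highest median rent ($/mo) (≈ 4000).

Nashville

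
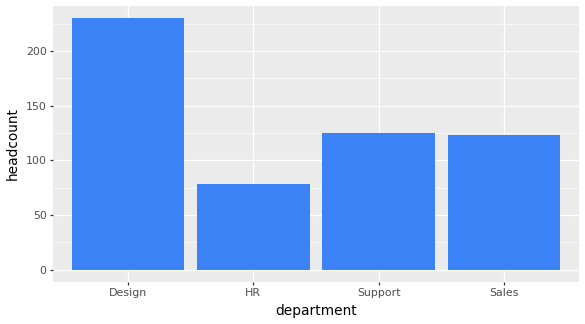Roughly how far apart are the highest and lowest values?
≈ 160

Max Design ≈ 240, min HR ≈ 80; range ≈ 160.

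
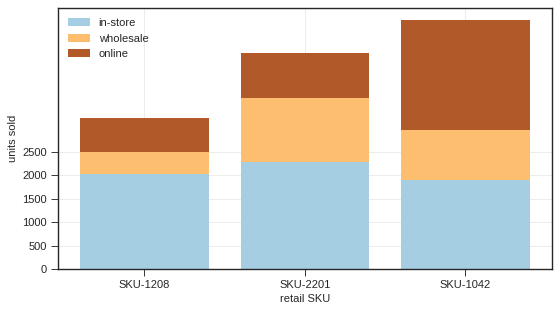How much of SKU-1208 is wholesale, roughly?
wholesale top ≈ 2500, bottom ≈ 2000; segment ≈ 500.

≈ 500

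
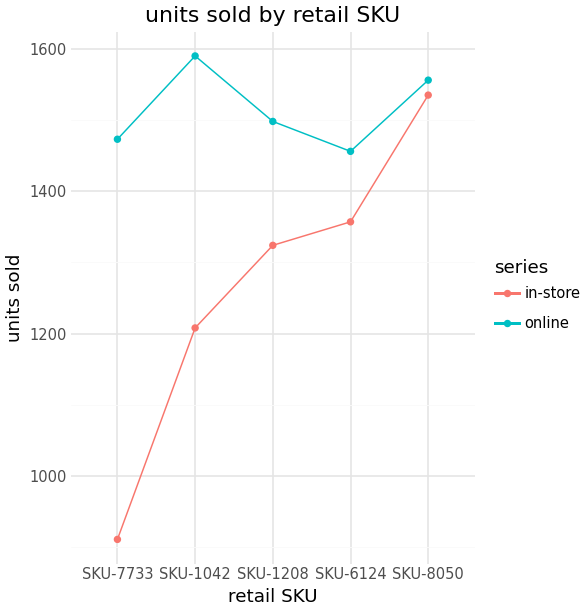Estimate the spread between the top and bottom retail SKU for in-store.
Max SKU-8050 ≈ 1500, min SKU-7733 ≈ 900; range ≈ 600.

≈ 600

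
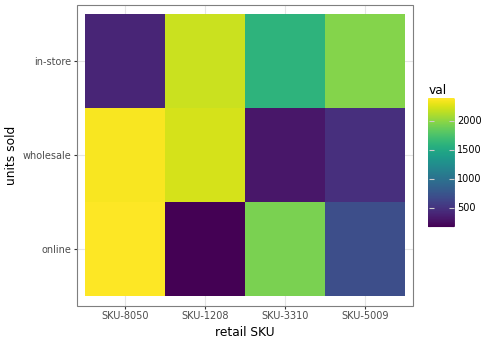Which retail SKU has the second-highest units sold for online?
Top 3 for online: SKU-8050 ≈ 2400, SKU-3310 ≈ 2000, SKU-5009 ≈ 600.

SKU-3310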